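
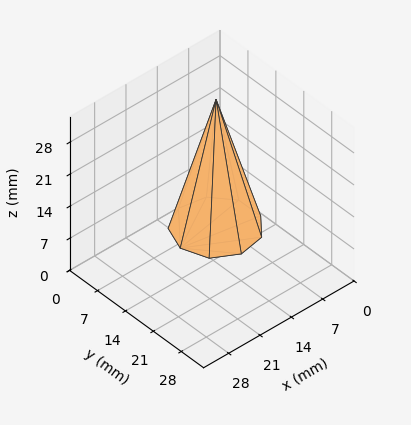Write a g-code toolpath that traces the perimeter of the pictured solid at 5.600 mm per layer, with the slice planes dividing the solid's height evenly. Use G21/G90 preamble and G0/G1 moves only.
Reading the render: the shape is a regular 9-sided pyramid, base circumscribed radius ≈ 8 mm, apex at z ≈ 28 mm (dimensions read to the nearest mm from the axis ticks). For the g-code, the solid's height is divided into equal slices at the stated Δz and each level perimeter traced with G1 moves after a G0 lift.

; perimeter-only toolpath
G21 ; units = mm
G90 ; absolute positioning
G28 ; home
; layer 1
G0 Z5.600
G0 X14.400 Y8.000
G1 X12.902 Y12.114
G1 X9.111 Y14.302
G1 X4.800 Y13.542
G1 X1.986 Y10.189
G1 X1.986 Y5.811
G1 X4.800 Y2.458
G1 X9.111 Y1.698
G1 X12.902 Y3.886
G1 X14.400 Y8.000
; layer 2
G0 Z11.200
G0 X12.800 Y8.000
G1 X11.677 Y11.085
G1 X8.833 Y12.727
G1 X5.600 Y12.157
G1 X3.489 Y9.642
G1 X3.489 Y6.358
G1 X5.600 Y3.843
G1 X8.833 Y3.273
G1 X11.677 Y4.915
G1 X12.800 Y8.000
; layer 3
G0 Z16.800
G0 X11.200 Y8.000
G1 X10.451 Y10.057
G1 X8.556 Y11.151
G1 X6.400 Y10.771
G1 X4.993 Y9.094
G1 X4.993 Y6.906
G1 X6.400 Y5.229
G1 X8.556 Y4.849
G1 X10.451 Y5.943
G1 X11.200 Y8.000
; layer 4
G0 Z22.400
G0 X9.600 Y8.000
G1 X9.226 Y9.028
G1 X8.278 Y9.576
G1 X7.200 Y9.386
G1 X6.496 Y8.547
G1 X6.496 Y7.453
G1 X7.200 Y6.614
G1 X8.278 Y6.424
G1 X9.226 Y6.972
G1 X9.600 Y8.000
M2 ; end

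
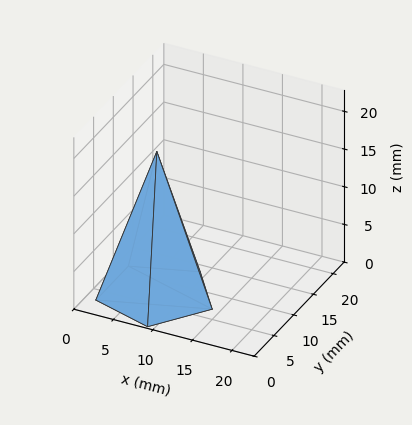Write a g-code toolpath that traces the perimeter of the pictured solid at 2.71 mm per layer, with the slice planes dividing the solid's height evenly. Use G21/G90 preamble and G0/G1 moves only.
Reading the render: the shape is a regular 5-sided pyramid, base circumscribed radius ≈ 7 mm, apex at z ≈ 19 mm (dimensions read to the nearest mm from the axis ticks). For the g-code, the solid's height is divided into equal slices at the stated Δz and each level perimeter traced with G1 moves after a G0 lift.

; perimeter-only toolpath
G21 ; units = mm
G90 ; absolute positioning
G28 ; home
; layer 1
G0 Z2.71
G0 X13.00 Y7.00
G1 X8.85 Y12.71
G1 X2.15 Y10.52
G1 X2.15 Y3.48
G1 X8.85 Y1.29
G1 X13.00 Y7.00
; layer 2
G0 Z5.43
G0 X12.00 Y7.00
G1 X8.54 Y11.76
G1 X2.96 Y9.94
G1 X2.96 Y4.06
G1 X8.54 Y2.24
G1 X12.00 Y7.00
; layer 3
G0 Z8.14
G0 X11.00 Y7.00
G1 X8.23 Y10.81
G1 X3.77 Y9.35
G1 X3.77 Y4.65
G1 X8.23 Y3.19
G1 X11.00 Y7.00
; layer 4
G0 Z10.86
G0 X10.00 Y7.00
G1 X7.93 Y9.85
G1 X4.57 Y8.76
G1 X4.57 Y5.24
G1 X7.93 Y4.15
G1 X10.00 Y7.00
; layer 5
G0 Z13.57
G0 X9.00 Y7.00
G1 X7.62 Y8.90
G1 X5.38 Y8.17
G1 X5.38 Y5.83
G1 X7.62 Y5.10
G1 X9.00 Y7.00
; layer 6
G0 Z16.29
G0 X8.00 Y7.00
G1 X7.31 Y7.95
G1 X6.19 Y7.59
G1 X6.19 Y6.41
G1 X7.31 Y6.05
G1 X8.00 Y7.00
M2 ; end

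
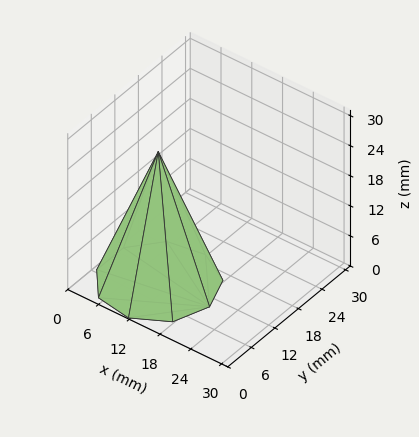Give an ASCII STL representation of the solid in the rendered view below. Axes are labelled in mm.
Reading the render: the shape is a regular 9-sided pyramid, base circumscribed radius ≈ 10 mm, apex at z ≈ 26 mm (dimensions read to the nearest mm from the axis ticks). For the STL, each face is triangulated and given an outward normal.

solid part
  facet normal 0.0000 0.0000 -1.0000
    outer loop
      vertex 11.7 19.8 0.0
      vertex 17.7 16.4 0.0
      vertex 20.0 10.0 0.0
    endloop
  endfacet
  facet normal 0.0000 0.0000 -1.0000
    outer loop
      vertex 5.0 18.7 0.0
      vertex 11.7 19.8 0.0
      vertex 20.0 10.0 0.0
    endloop
  endfacet
  facet normal 0.0000 0.0000 -1.0000
    outer loop
      vertex 0.6 13.4 0.0
      vertex 5.0 18.7 0.0
      vertex 20.0 10.0 0.0
    endloop
  endfacet
  facet normal 0.0000 0.0000 -1.0000
    outer loop
      vertex 0.6 6.6 0.0
      vertex 0.6 13.4 0.0
      vertex 20.0 10.0 0.0
    endloop
  endfacet
  facet normal 0.0000 0.0000 -1.0000
    outer loop
      vertex 5.0 1.3 0.0
      vertex 0.6 6.6 0.0
      vertex 20.0 10.0 0.0
    endloop
  endfacet
  facet normal 0.0000 0.0000 -1.0000
    outer loop
      vertex 11.7 0.2 0.0
      vertex 5.0 1.3 0.0
      vertex 20.0 10.0 0.0
    endloop
  endfacet
  facet normal 0.0000 0.0000 -1.0000
    outer loop
      vertex 17.7 3.6 0.0
      vertex 11.7 0.2 0.0
      vertex 20.0 10.0 0.0
    endloop
  endfacet
  facet normal 0.8849 0.3180 0.3403
    outer loop
      vertex 20.0 10.0 0.0
      vertex 17.7 16.4 0.0
      vertex 10.0 10.0 26.0
    endloop
  endfacet
  facet normal 0.4638 0.8185 0.3389
    outer loop
      vertex 17.7 16.4 0.0
      vertex 11.7 19.8 0.0
      vertex 10.0 10.0 26.0
    endloop
  endfacet
  facet normal -0.1524 0.9281 0.3398
    outer loop
      vertex 11.7 19.8 0.0
      vertex 5.0 18.7 0.0
      vertex 10.0 10.0 26.0
    endloop
  endfacet
  facet normal -0.7235 0.6007 0.3401
    outer loop
      vertex 5.0 18.7 0.0
      vertex 0.6 13.4 0.0
      vertex 10.0 10.0 26.0
    endloop
  endfacet
  facet normal -0.9404 0.0000 0.3400
    outer loop
      vertex 0.6 13.4 0.0
      vertex 0.6 6.6 0.0
      vertex 10.0 10.0 26.0
    endloop
  endfacet
  facet normal -0.7235 -0.6007 0.3401
    outer loop
      vertex 0.6 6.6 0.0
      vertex 5.0 1.3 0.0
      vertex 10.0 10.0 26.0
    endloop
  endfacet
  facet normal -0.1524 -0.9281 0.3398
    outer loop
      vertex 5.0 1.3 0.0
      vertex 11.7 0.2 0.0
      vertex 10.0 10.0 26.0
    endloop
  endfacet
  facet normal 0.4638 -0.8185 0.3389
    outer loop
      vertex 11.7 0.2 0.0
      vertex 17.7 3.6 0.0
      vertex 10.0 10.0 26.0
    endloop
  endfacet
  facet normal 0.8849 -0.3180 0.3403
    outer loop
      vertex 17.7 3.6 0.0
      vertex 20.0 10.0 0.0
      vertex 10.0 10.0 26.0
    endloop
  endfacet
endsolid part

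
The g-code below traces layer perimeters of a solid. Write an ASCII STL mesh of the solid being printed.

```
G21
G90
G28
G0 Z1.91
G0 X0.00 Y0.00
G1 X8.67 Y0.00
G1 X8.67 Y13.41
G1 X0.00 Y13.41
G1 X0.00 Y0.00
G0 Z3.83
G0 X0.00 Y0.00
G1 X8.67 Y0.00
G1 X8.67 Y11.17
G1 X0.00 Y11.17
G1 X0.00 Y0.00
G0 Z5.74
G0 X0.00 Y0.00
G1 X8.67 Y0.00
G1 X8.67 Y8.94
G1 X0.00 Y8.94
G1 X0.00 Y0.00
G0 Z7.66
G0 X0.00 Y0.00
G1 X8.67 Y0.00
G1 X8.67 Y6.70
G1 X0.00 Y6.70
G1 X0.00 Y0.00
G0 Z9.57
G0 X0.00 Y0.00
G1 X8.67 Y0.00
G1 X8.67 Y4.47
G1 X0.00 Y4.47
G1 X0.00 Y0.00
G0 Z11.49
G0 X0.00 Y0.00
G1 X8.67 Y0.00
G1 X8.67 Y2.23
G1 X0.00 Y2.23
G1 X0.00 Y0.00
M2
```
solid part
  facet normal 0.0000 0.0000 -1.0000
    outer loop
      vertex 8.67 15.64 0.00
      vertex 8.67 0.00 0.00
      vertex 0.00 0.00 0.00
    endloop
  endfacet
  facet normal 0.0000 0.0000 -1.0000
    outer loop
      vertex 0.00 15.64 0.00
      vertex 8.67 15.64 0.00
      vertex 0.00 0.00 0.00
    endloop
  endfacet
  facet normal 0.0000 -1.0000 0.0000
    outer loop
      vertex 0.00 0.00 0.00
      vertex 8.67 0.00 0.00
      vertex 8.67 0.00 13.40
    endloop
  endfacet
  facet normal 0.0000 -1.0000 0.0000
    outer loop
      vertex 0.00 0.00 0.00
      vertex 8.67 0.00 13.40
      vertex 0.00 0.00 13.40
    endloop
  endfacet
  facet normal 0.0000 0.6506 0.7594
    outer loop
      vertex 0.00 0.00 13.40
      vertex 8.67 0.00 13.40
      vertex 8.67 15.64 0.00
    endloop
  endfacet
  facet normal 0.0000 0.6506 0.7594
    outer loop
      vertex 0.00 0.00 13.40
      vertex 8.67 15.64 0.00
      vertex 0.00 15.64 0.00
    endloop
  endfacet
  facet normal -1.0000 0.0000 0.0000
    outer loop
      vertex 0.00 0.00 13.40
      vertex 0.00 15.64 0.00
      vertex 0.00 0.00 0.00
    endloop
  endfacet
  facet normal 1.0000 0.0000 0.0000
    outer loop
      vertex 8.67 0.00 0.00
      vertex 8.67 15.64 0.00
      vertex 8.67 0.00 13.40
    endloop
  endfacet
endsolid part

The G0 Z moves step by Δz≈1.91 mm. The G1 loops shrink linearly with z, so the solid tapers from its base footprint up to z≈13.4. Closing with a flat bottom cap and the tapered top and triangulating gives 8 facets — a wedge (ramp): 8.67 × 15.6 mm base, rising to 13.4 mm along the y=0 edge and sloping linearly to z=0 at y=15.6.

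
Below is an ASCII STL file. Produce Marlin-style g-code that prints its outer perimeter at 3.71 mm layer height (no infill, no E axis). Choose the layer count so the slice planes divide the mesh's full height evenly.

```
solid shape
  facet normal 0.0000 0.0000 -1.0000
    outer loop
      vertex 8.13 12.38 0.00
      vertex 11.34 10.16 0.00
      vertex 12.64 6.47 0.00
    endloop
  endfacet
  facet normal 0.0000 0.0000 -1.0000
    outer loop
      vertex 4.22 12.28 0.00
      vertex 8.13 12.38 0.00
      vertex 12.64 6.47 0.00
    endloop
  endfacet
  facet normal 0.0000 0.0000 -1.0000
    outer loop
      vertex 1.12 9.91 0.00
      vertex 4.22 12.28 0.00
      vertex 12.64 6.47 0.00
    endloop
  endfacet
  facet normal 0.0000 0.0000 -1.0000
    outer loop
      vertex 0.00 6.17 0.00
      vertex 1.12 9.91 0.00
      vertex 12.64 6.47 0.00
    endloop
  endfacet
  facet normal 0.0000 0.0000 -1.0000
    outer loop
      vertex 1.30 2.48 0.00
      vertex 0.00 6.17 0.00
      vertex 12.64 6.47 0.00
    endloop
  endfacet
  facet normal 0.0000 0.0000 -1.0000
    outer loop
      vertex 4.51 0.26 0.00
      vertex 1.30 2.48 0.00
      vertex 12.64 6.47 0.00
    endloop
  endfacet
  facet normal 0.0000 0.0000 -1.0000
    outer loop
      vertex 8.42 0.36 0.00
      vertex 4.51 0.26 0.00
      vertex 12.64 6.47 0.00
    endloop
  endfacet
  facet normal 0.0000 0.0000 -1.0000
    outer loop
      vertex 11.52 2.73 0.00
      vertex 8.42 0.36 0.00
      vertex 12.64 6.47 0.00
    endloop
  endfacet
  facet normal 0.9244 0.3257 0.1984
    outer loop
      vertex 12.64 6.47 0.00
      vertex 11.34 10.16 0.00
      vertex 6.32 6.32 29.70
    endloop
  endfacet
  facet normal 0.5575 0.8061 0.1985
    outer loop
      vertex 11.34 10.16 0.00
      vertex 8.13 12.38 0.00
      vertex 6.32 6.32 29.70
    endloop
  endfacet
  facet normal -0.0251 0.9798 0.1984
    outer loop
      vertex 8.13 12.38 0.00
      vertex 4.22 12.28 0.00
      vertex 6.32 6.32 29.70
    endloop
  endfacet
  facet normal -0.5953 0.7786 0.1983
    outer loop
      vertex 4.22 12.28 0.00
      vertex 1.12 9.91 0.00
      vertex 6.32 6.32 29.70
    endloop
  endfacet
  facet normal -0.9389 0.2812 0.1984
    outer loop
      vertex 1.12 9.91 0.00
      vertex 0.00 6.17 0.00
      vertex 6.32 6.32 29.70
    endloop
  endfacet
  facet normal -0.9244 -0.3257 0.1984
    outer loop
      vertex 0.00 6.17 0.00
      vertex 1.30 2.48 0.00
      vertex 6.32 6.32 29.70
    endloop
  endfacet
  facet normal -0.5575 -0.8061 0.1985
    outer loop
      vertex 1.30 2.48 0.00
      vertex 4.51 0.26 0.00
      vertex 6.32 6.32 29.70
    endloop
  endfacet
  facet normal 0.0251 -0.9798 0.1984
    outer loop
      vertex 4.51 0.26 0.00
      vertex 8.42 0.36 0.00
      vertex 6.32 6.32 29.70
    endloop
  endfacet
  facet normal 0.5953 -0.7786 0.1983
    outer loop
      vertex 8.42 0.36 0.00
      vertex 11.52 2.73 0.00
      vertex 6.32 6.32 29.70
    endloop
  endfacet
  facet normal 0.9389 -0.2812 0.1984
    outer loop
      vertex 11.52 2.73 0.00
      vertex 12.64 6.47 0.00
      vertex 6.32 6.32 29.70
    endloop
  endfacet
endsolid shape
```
; perimeter-only toolpath
G21 ; units = mm
G90 ; absolute positioning
G28 ; home
; layer 1
G0 Z3.71
G0 X11.85 Y6.45
G1 X10.71 Y9.68
G1 X7.90 Y11.62
G1 X4.48 Y11.54
G1 X1.77 Y9.46
G1 X0.79 Y6.19
G1 X1.93 Y2.96
G1 X4.74 Y1.02
G1 X8.16 Y1.10
G1 X10.87 Y3.18
G1 X11.85 Y6.45
; layer 2
G0 Z7.42
G0 X11.06 Y6.43
G1 X10.08 Y9.20
G1 X7.68 Y10.87
G1 X4.75 Y10.79
G1 X2.42 Y9.01
G1 X1.58 Y6.21
G1 X2.56 Y3.44
G1 X4.96 Y1.78
G1 X7.89 Y1.85
G1 X10.22 Y3.63
G1 X11.06 Y6.43
; layer 3
G0 Z11.14
G0 X10.27 Y6.41
G1 X9.46 Y8.72
G1 X7.45 Y10.11
G1 X5.01 Y10.04
G1 X3.07 Y8.56
G1 X2.37 Y6.23
G1 X3.18 Y3.92
G1 X5.19 Y2.53
G1 X7.63 Y2.60
G1 X9.57 Y4.08
G1 X10.27 Y6.41
; layer 4
G0 Z14.85
G0 X9.48 Y6.39
G1 X8.83 Y8.24
G1 X7.23 Y9.35
G1 X5.27 Y9.30
G1 X3.72 Y8.12
G1 X3.16 Y6.25
G1 X3.81 Y4.40
G1 X5.42 Y3.29
G1 X7.37 Y3.34
G1 X8.92 Y4.53
G1 X9.48 Y6.39
; layer 5
G0 Z18.56
G0 X8.69 Y6.38
G1 X8.20 Y7.76
G1 X7.00 Y8.59
G1 X5.53 Y8.55
G1 X4.37 Y7.67
G1 X3.95 Y6.26
G1 X4.44 Y4.88
G1 X5.64 Y4.05
G1 X7.11 Y4.08
G1 X8.27 Y4.97
G1 X8.69 Y6.38
; layer 6
G0 Z22.27
G0 X7.90 Y6.36
G1 X7.58 Y7.28
G1 X6.77 Y7.84
G1 X5.79 Y7.81
G1 X5.02 Y7.22
G1 X4.74 Y6.28
G1 X5.07 Y5.36
G1 X5.87 Y4.81
G1 X6.85 Y4.83
G1 X7.62 Y5.42
G1 X7.90 Y6.36
; layer 7
G0 Z25.99
G0 X7.11 Y6.34
G1 X6.95 Y6.80
G1 X6.55 Y7.08
G1 X6.06 Y7.07
G1 X5.67 Y6.77
G1 X5.53 Y6.30
G1 X5.69 Y5.84
G1 X6.09 Y5.56
G1 X6.58 Y5.58
G1 X6.97 Y5.87
G1 X7.11 Y6.34
M2 ; end

The solid is a regular 10-sided pyramid, base circumscribed radius ≈ 6.32 mm, apex at z ≈ 29.7 mm. Slicing at Δz = 3.71 mm — 8 equal slices spanning the solid's height, so layer i sits at z = i·h/8 — gives 7 non-empty perimeters. Each is a 10-segment closed polygon; G0 lifts to the layer z and rapids to the start vertex, then G1 traces the edges. The cross-section shrinks linearly with z (the slice at the apex is degenerate and omitted).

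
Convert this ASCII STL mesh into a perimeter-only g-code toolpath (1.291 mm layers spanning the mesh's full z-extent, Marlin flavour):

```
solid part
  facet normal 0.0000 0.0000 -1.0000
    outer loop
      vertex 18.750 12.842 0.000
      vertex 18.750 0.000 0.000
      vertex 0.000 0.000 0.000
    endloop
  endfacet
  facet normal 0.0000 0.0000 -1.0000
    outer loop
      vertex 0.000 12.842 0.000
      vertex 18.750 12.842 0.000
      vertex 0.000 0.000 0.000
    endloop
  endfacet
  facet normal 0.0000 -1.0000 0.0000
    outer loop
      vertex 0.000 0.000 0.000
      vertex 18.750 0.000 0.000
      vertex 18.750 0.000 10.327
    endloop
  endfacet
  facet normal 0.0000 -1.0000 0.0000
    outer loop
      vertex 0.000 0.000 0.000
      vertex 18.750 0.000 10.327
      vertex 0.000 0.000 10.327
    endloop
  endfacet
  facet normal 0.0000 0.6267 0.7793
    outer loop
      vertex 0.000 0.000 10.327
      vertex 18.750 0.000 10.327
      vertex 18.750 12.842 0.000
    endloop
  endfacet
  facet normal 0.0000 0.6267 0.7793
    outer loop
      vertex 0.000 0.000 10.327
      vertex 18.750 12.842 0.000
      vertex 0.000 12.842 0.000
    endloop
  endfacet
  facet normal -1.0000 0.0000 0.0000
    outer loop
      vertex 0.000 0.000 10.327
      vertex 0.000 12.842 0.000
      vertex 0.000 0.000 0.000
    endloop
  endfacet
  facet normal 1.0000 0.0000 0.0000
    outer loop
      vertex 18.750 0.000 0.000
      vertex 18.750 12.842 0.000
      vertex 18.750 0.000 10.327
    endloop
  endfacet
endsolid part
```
; perimeter-only toolpath
G21 ; units = mm
G90 ; absolute positioning
G28 ; home
; layer 1
G0 Z1.291
G0 X0.000 Y0.000
G1 X18.750 Y0.000
G1 X18.750 Y11.237
G1 X0.000 Y11.237
G1 X0.000 Y0.000
; layer 2
G0 Z2.582
G0 X0.000 Y0.000
G1 X18.750 Y0.000
G1 X18.750 Y9.632
G1 X0.000 Y9.632
G1 X0.000 Y0.000
; layer 3
G0 Z3.873
G0 X0.000 Y0.000
G1 X18.750 Y0.000
G1 X18.750 Y8.026
G1 X0.000 Y8.026
G1 X0.000 Y0.000
; layer 4
G0 Z5.163
G0 X0.000 Y0.000
G1 X18.750 Y0.000
G1 X18.750 Y6.421
G1 X0.000 Y6.421
G1 X0.000 Y0.000
; layer 5
G0 Z6.454
G0 X0.000 Y0.000
G1 X18.750 Y0.000
G1 X18.750 Y4.816
G1 X0.000 Y4.816
G1 X0.000 Y0.000
; layer 6
G0 Z7.745
G0 X0.000 Y0.000
G1 X18.750 Y0.000
G1 X18.750 Y3.211
G1 X0.000 Y3.211
G1 X0.000 Y0.000
; layer 7
G0 Z9.036
G0 X0.000 Y0.000
G1 X18.750 Y0.000
G1 X18.750 Y1.605
G1 X0.000 Y1.605
G1 X0.000 Y0.000
M2 ; end

The solid is a wedge (ramp): 18.8 × 12.8 mm base, rising to 10.3 mm along the y=0 edge and sloping linearly to z=0 at y=12.8. Slicing at Δz = 1.291 mm — 8 equal slices spanning the solid's height, so layer i sits at z = i·h/8 — gives 7 non-empty perimeters. Each is a 4-segment closed polygon; G0 lifts to the layer z and rapids to the start vertex, then G1 traces the edges. The cross-section shrinks linearly with z (the slice at the apex is degenerate and omitted).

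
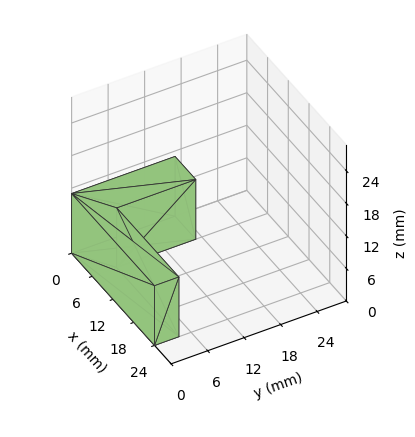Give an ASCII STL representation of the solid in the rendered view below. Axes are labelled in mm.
Reading the render: the shape is an L-shaped prism: outer 24 × 17 mm, arm thicknesses ≈ 4 mm (horizontal) and 6 mm (vertical), extruded 11 mm in z (dimensions read to the nearest mm from the axis ticks). For the STL, each face is triangulated and given an outward normal.

solid part
  facet normal 0.0000 0.0000 -1.0000
    outer loop
      vertex 24.0 4.0 0.0
      vertex 24.0 0.0 0.0
      vertex 0.0 0.0 0.0
    endloop
  endfacet
  facet normal 0.0000 0.0000 -1.0000
    outer loop
      vertex 6.0 4.0 0.0
      vertex 24.0 4.0 0.0
      vertex 0.0 0.0 0.0
    endloop
  endfacet
  facet normal 0.0000 0.0000 -1.0000
    outer loop
      vertex 6.0 17.0 0.0
      vertex 6.0 4.0 0.0
      vertex 0.0 0.0 0.0
    endloop
  endfacet
  facet normal 0.0000 0.0000 -1.0000
    outer loop
      vertex 0.0 17.0 0.0
      vertex 6.0 17.0 0.0
      vertex 0.0 0.0 0.0
    endloop
  endfacet
  facet normal 0.0000 0.0000 1.0000
    outer loop
      vertex 0.0 0.0 11.0
      vertex 24.0 0.0 11.0
      vertex 24.0 4.0 11.0
    endloop
  endfacet
  facet normal 0.0000 0.0000 1.0000
    outer loop
      vertex 0.0 0.0 11.0
      vertex 24.0 4.0 11.0
      vertex 6.0 4.0 11.0
    endloop
  endfacet
  facet normal 0.0000 0.0000 1.0000
    outer loop
      vertex 0.0 0.0 11.0
      vertex 6.0 4.0 11.0
      vertex 6.0 17.0 11.0
    endloop
  endfacet
  facet normal 0.0000 0.0000 1.0000
    outer loop
      vertex 0.0 0.0 11.0
      vertex 6.0 17.0 11.0
      vertex 0.0 17.0 11.0
    endloop
  endfacet
  facet normal 0.0000 -1.0000 0.0000
    outer loop
      vertex 0.0 0.0 0.0
      vertex 24.0 0.0 0.0
      vertex 24.0 0.0 11.0
    endloop
  endfacet
  facet normal 0.0000 -1.0000 0.0000
    outer loop
      vertex 0.0 0.0 0.0
      vertex 24.0 0.0 11.0
      vertex 0.0 0.0 11.0
    endloop
  endfacet
  facet normal 1.0000 0.0000 0.0000
    outer loop
      vertex 24.0 0.0 0.0
      vertex 24.0 4.0 0.0
      vertex 24.0 4.0 11.0
    endloop
  endfacet
  facet normal 1.0000 0.0000 0.0000
    outer loop
      vertex 24.0 0.0 0.0
      vertex 24.0 4.0 11.0
      vertex 24.0 0.0 11.0
    endloop
  endfacet
  facet normal 0.0000 1.0000 0.0000
    outer loop
      vertex 24.0 4.0 0.0
      vertex 6.0 4.0 0.0
      vertex 6.0 4.0 11.0
    endloop
  endfacet
  facet normal 0.0000 1.0000 0.0000
    outer loop
      vertex 24.0 4.0 0.0
      vertex 6.0 4.0 11.0
      vertex 24.0 4.0 11.0
    endloop
  endfacet
  facet normal 1.0000 0.0000 0.0000
    outer loop
      vertex 6.0 4.0 0.0
      vertex 6.0 17.0 0.0
      vertex 6.0 17.0 11.0
    endloop
  endfacet
  facet normal 1.0000 0.0000 0.0000
    outer loop
      vertex 6.0 4.0 0.0
      vertex 6.0 17.0 11.0
      vertex 6.0 4.0 11.0
    endloop
  endfacet
  facet normal 0.0000 1.0000 0.0000
    outer loop
      vertex 6.0 17.0 0.0
      vertex 0.0 17.0 0.0
      vertex 0.0 17.0 11.0
    endloop
  endfacet
  facet normal 0.0000 1.0000 0.0000
    outer loop
      vertex 6.0 17.0 0.0
      vertex 0.0 17.0 11.0
      vertex 6.0 17.0 11.0
    endloop
  endfacet
  facet normal -1.0000 0.0000 0.0000
    outer loop
      vertex 0.0 17.0 0.0
      vertex 0.0 0.0 0.0
      vertex 0.0 0.0 11.0
    endloop
  endfacet
  facet normal -1.0000 0.0000 0.0000
    outer loop
      vertex 0.0 17.0 0.0
      vertex 0.0 0.0 11.0
      vertex 0.0 17.0 11.0
    endloop
  endfacet
endsolid part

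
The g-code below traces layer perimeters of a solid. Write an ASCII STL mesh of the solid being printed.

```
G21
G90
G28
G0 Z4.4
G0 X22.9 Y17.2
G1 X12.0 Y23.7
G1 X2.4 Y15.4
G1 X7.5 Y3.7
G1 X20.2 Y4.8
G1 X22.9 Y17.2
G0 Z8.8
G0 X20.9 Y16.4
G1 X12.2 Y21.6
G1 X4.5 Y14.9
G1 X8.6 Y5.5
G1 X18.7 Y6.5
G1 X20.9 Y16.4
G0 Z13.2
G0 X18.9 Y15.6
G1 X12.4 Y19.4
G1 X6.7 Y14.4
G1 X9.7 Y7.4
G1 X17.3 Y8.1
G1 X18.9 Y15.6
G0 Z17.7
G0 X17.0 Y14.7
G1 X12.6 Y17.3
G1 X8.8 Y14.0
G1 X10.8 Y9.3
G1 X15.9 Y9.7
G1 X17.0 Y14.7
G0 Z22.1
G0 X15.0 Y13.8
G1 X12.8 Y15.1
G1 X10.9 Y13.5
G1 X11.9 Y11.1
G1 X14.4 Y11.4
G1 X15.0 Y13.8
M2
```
solid part
  facet normal 0.0000 0.0000 -1.0000
    outer loop
      vertex 0.3 15.9 0.0
      vertex 11.8 25.9 0.0
      vertex 24.9 18.1 0.0
    endloop
  endfacet
  facet normal 0.0000 0.0000 -1.0000
    outer loop
      vertex 6.4 1.8 0.0
      vertex 0.3 15.9 0.0
      vertex 24.9 18.1 0.0
    endloop
  endfacet
  facet normal 0.0000 0.0000 -1.0000
    outer loop
      vertex 21.6 3.2 0.0
      vertex 6.4 1.8 0.0
      vertex 24.9 18.1 0.0
    endloop
  endfacet
  facet normal 0.4758 0.7991 0.3675
    outer loop
      vertex 24.9 18.1 0.0
      vertex 11.8 25.9 0.0
      vertex 13.0 13.0 26.5
    endloop
  endfacet
  facet normal -0.6099 0.7013 0.3690
    outer loop
      vertex 11.8 25.9 0.0
      vertex 0.3 15.9 0.0
      vertex 13.0 13.0 26.5
    endloop
  endfacet
  facet normal -0.8532 -0.3691 0.3685
    outer loop
      vertex 0.3 15.9 0.0
      vertex 6.4 1.8 0.0
      vertex 13.0 13.0 26.5
    endloop
  endfacet
  facet normal 0.0852 -0.9252 0.3698
    outer loop
      vertex 6.4 1.8 0.0
      vertex 21.6 3.2 0.0
      vertex 13.0 13.0 26.5
    endloop
  endfacet
  facet normal 0.9075 -0.2010 0.3688
    outer loop
      vertex 21.6 3.2 0.0
      vertex 24.9 18.1 0.0
      vertex 13.0 13.0 26.5
    endloop
  endfacet
endsolid part

The G0 Z moves step by Δz≈4.4 mm. The G1 loops shrink linearly with z, so the solid tapers from its base footprint up to z≈26.5. Closing with a flat bottom cap and the tapered top and triangulating gives 8 facets — a regular 5-sided pyramid, base circumscribed radius ≈ 13 mm, apex at z ≈ 26.5 mm.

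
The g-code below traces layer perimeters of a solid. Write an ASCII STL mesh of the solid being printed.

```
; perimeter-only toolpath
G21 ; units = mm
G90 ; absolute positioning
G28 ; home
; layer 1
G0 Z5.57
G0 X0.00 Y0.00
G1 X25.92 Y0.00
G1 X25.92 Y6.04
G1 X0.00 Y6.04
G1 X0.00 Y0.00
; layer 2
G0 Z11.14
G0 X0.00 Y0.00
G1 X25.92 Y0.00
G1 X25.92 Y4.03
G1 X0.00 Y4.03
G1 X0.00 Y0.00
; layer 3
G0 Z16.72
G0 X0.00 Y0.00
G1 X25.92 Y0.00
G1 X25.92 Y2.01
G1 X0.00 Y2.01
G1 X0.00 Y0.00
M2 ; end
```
solid part
  facet normal 0.0000 0.0000 -1.0000
    outer loop
      vertex 25.92 8.05 0.00
      vertex 25.92 0.00 0.00
      vertex 0.00 0.00 0.00
    endloop
  endfacet
  facet normal 0.0000 0.0000 -1.0000
    outer loop
      vertex 0.00 8.05 0.00
      vertex 25.92 8.05 0.00
      vertex 0.00 0.00 0.00
    endloop
  endfacet
  facet normal 0.0000 -1.0000 0.0000
    outer loop
      vertex 0.00 0.00 0.00
      vertex 25.92 0.00 0.00
      vertex 25.92 0.00 22.29
    endloop
  endfacet
  facet normal 0.0000 -1.0000 0.0000
    outer loop
      vertex 0.00 0.00 0.00
      vertex 25.92 0.00 22.29
      vertex 0.00 0.00 22.29
    endloop
  endfacet
  facet normal 0.0000 0.9405 0.3397
    outer loop
      vertex 0.00 0.00 22.29
      vertex 25.92 0.00 22.29
      vertex 25.92 8.05 0.00
    endloop
  endfacet
  facet normal 0.0000 0.9405 0.3397
    outer loop
      vertex 0.00 0.00 22.29
      vertex 25.92 8.05 0.00
      vertex 0.00 8.05 0.00
    endloop
  endfacet
  facet normal -1.0000 0.0000 0.0000
    outer loop
      vertex 0.00 0.00 22.29
      vertex 0.00 8.05 0.00
      vertex 0.00 0.00 0.00
    endloop
  endfacet
  facet normal 1.0000 0.0000 0.0000
    outer loop
      vertex 25.92 0.00 0.00
      vertex 25.92 8.05 0.00
      vertex 25.92 0.00 22.29
    endloop
  endfacet
endsolid part

The G0 Z moves step by Δz≈5.57 mm. The G1 loops shrink linearly with z, so the solid tapers from its base footprint up to z≈22.3. Closing with a flat bottom cap and the tapered top and triangulating gives 8 facets — a wedge (ramp): 25.9 × 8.05 mm base, rising to 22.3 mm along the y=0 edge and sloping linearly to z=0 at y=8.05.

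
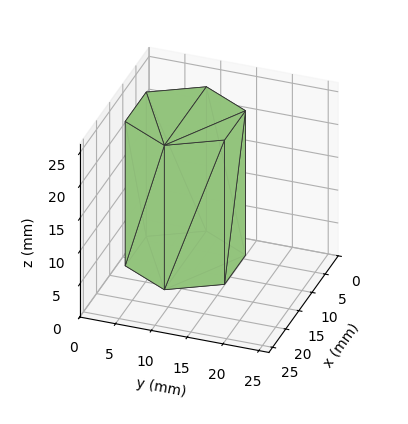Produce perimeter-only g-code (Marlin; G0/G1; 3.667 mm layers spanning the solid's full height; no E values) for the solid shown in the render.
Reading the render: the shape is a regular 6-sided prism (a cylinder approximated with 6 flat sides), circumscribed radius ≈ 8 mm, height ≈ 22 mm (dimensions read to the nearest mm from the axis ticks). For the g-code, the solid's height is divided into equal slices at the stated Δz and each level perimeter traced with G1 moves after a G0 lift.

; perimeter-only toolpath
G21 ; units = mm
G90 ; absolute positioning
G28 ; home
; layer 1
G0 Z3.667
G0 X16.000 Y8.000
G1 X12.000 Y14.928
G1 X4.000 Y14.928
G1 X0.000 Y8.000
G1 X4.000 Y1.072
G1 X12.000 Y1.072
G1 X16.000 Y8.000
; layer 2
G0 Z7.333
G0 X16.000 Y8.000
G1 X12.000 Y14.928
G1 X4.000 Y14.928
G1 X0.000 Y8.000
G1 X4.000 Y1.072
G1 X12.000 Y1.072
G1 X16.000 Y8.000
; layer 3
G0 Z11.000
G0 X16.000 Y8.000
G1 X12.000 Y14.928
G1 X4.000 Y14.928
G1 X0.000 Y8.000
G1 X4.000 Y1.072
G1 X12.000 Y1.072
G1 X16.000 Y8.000
; layer 4
G0 Z14.667
G0 X16.000 Y8.000
G1 X12.000 Y14.928
G1 X4.000 Y14.928
G1 X0.000 Y8.000
G1 X4.000 Y1.072
G1 X12.000 Y1.072
G1 X16.000 Y8.000
; layer 5
G0 Z18.333
G0 X16.000 Y8.000
G1 X12.000 Y14.928
G1 X4.000 Y14.928
G1 X0.000 Y8.000
G1 X4.000 Y1.072
G1 X12.000 Y1.072
G1 X16.000 Y8.000
; layer 6
G0 Z22.000
G0 X16.000 Y8.000
G1 X12.000 Y14.928
G1 X4.000 Y14.928
G1 X0.000 Y8.000
G1 X4.000 Y1.072
G1 X12.000 Y1.072
G1 X16.000 Y8.000
M2 ; end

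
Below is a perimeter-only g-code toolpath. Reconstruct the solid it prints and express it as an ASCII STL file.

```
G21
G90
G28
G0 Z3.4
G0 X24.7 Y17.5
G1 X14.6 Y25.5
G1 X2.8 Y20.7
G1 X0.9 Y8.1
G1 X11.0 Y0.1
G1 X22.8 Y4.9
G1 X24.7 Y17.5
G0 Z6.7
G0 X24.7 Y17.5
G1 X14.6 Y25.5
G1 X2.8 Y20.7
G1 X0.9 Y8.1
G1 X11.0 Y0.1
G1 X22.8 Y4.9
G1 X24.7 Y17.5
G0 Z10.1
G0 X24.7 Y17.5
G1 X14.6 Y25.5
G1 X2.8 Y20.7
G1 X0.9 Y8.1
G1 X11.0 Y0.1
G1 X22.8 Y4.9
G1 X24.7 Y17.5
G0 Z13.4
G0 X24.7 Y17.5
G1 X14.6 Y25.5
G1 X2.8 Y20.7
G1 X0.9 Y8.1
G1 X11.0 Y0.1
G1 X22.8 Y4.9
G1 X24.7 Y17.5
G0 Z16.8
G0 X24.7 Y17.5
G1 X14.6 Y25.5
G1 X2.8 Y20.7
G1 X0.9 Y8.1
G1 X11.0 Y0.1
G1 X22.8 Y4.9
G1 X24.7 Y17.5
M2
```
solid part
  facet normal 0.0000 0.0000 -1.0000
    outer loop
      vertex 2.8 20.7 0.0
      vertex 14.6 25.5 0.0
      vertex 24.7 17.5 0.0
    endloop
  endfacet
  facet normal 0.0000 0.0000 -1.0000
    outer loop
      vertex 0.9 8.1 0.0
      vertex 2.8 20.7 0.0
      vertex 24.7 17.5 0.0
    endloop
  endfacet
  facet normal 0.0000 0.0000 -1.0000
    outer loop
      vertex 11.0 0.1 0.0
      vertex 0.9 8.1 0.0
      vertex 24.7 17.5 0.0
    endloop
  endfacet
  facet normal 0.0000 0.0000 -1.0000
    outer loop
      vertex 22.8 4.9 0.0
      vertex 11.0 0.1 0.0
      vertex 24.7 17.5 0.0
    endloop
  endfacet
  facet normal 0.0000 0.0000 1.0000
    outer loop
      vertex 24.7 17.5 16.8
      vertex 14.6 25.5 16.8
      vertex 2.8 20.7 16.8
    endloop
  endfacet
  facet normal 0.0000 0.0000 1.0000
    outer loop
      vertex 24.7 17.5 16.8
      vertex 2.8 20.7 16.8
      vertex 0.9 8.1 16.8
    endloop
  endfacet
  facet normal 0.0000 0.0000 1.0000
    outer loop
      vertex 24.7 17.5 16.8
      vertex 0.9 8.1 16.8
      vertex 11.0 0.1 16.8
    endloop
  endfacet
  facet normal 0.0000 0.0000 1.0000
    outer loop
      vertex 24.7 17.5 16.8
      vertex 11.0 0.1 16.8
      vertex 22.8 4.9 16.8
    endloop
  endfacet
  facet normal 0.6209 0.7839 0.0000
    outer loop
      vertex 24.7 17.5 0.0
      vertex 14.6 25.5 0.0
      vertex 14.6 25.5 16.8
    endloop
  endfacet
  facet normal 0.6209 0.7839 0.0000
    outer loop
      vertex 24.7 17.5 0.0
      vertex 14.6 25.5 16.8
      vertex 24.7 17.5 16.8
    endloop
  endfacet
  facet normal -0.3768 0.9263 0.0000
    outer loop
      vertex 14.6 25.5 0.0
      vertex 2.8 20.7 0.0
      vertex 2.8 20.7 16.8
    endloop
  endfacet
  facet normal -0.3768 0.9263 0.0000
    outer loop
      vertex 14.6 25.5 0.0
      vertex 2.8 20.7 16.8
      vertex 14.6 25.5 16.8
    endloop
  endfacet
  facet normal -0.9888 0.1491 0.0000
    outer loop
      vertex 2.8 20.7 0.0
      vertex 0.9 8.1 0.0
      vertex 0.9 8.1 16.8
    endloop
  endfacet
  facet normal -0.9888 0.1491 0.0000
    outer loop
      vertex 2.8 20.7 0.0
      vertex 0.9 8.1 16.8
      vertex 2.8 20.7 16.8
    endloop
  endfacet
  facet normal -0.6209 -0.7839 0.0000
    outer loop
      vertex 0.9 8.1 0.0
      vertex 11.0 0.1 0.0
      vertex 11.0 0.1 16.8
    endloop
  endfacet
  facet normal -0.6209 -0.7839 0.0000
    outer loop
      vertex 0.9 8.1 0.0
      vertex 11.0 0.1 16.8
      vertex 0.9 8.1 16.8
    endloop
  endfacet
  facet normal 0.3768 -0.9263 0.0000
    outer loop
      vertex 11.0 0.1 0.0
      vertex 22.8 4.9 0.0
      vertex 22.8 4.9 16.8
    endloop
  endfacet
  facet normal 0.3768 -0.9263 0.0000
    outer loop
      vertex 11.0 0.1 0.0
      vertex 22.8 4.9 16.8
      vertex 11.0 0.1 16.8
    endloop
  endfacet
  facet normal 0.9888 -0.1491 0.0000
    outer loop
      vertex 22.8 4.9 0.0
      vertex 24.7 17.5 0.0
      vertex 24.7 17.5 16.8
    endloop
  endfacet
  facet normal 0.9888 -0.1491 0.0000
    outer loop
      vertex 22.8 4.9 0.0
      vertex 24.7 17.5 16.8
      vertex 22.8 4.9 16.8
    endloop
  endfacet
endsolid part

The G0 Z moves step by Δz≈3.4 mm. Every layer's G1 loop is the same polygon, so the solid is a straight extrusion of it from z=0 to z≈16.8. Closing with flat bottom and top caps and triangulating gives 20 facets — a regular 6-sided prism (a cylinder approximated with 6 flat sides), circumscribed radius ≈ 12.8 mm, height ≈ 16.8 mm.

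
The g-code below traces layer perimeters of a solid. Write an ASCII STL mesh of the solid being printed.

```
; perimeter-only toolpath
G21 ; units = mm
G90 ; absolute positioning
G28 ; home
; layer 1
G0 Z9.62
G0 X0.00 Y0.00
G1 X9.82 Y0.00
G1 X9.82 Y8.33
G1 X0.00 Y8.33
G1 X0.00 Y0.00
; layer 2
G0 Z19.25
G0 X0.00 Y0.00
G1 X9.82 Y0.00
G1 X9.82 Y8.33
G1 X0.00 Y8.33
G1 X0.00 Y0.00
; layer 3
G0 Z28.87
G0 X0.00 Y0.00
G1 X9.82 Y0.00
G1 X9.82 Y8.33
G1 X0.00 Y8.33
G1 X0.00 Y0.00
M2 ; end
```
solid part
  facet normal 0.0000 0.0000 -1.0000
    outer loop
      vertex 9.82 8.33 0.00
      vertex 9.82 0.00 0.00
      vertex 0.00 0.00 0.00
    endloop
  endfacet
  facet normal 0.0000 0.0000 -1.0000
    outer loop
      vertex 0.00 8.33 0.00
      vertex 9.82 8.33 0.00
      vertex 0.00 0.00 0.00
    endloop
  endfacet
  facet normal 0.0000 0.0000 1.0000
    outer loop
      vertex 0.00 0.00 28.87
      vertex 9.82 0.00 28.87
      vertex 9.82 8.33 28.87
    endloop
  endfacet
  facet normal 0.0000 0.0000 1.0000
    outer loop
      vertex 0.00 0.00 28.87
      vertex 9.82 8.33 28.87
      vertex 0.00 8.33 28.87
    endloop
  endfacet
  facet normal 0.0000 -1.0000 0.0000
    outer loop
      vertex 0.00 0.00 0.00
      vertex 9.82 0.00 0.00
      vertex 9.82 0.00 28.87
    endloop
  endfacet
  facet normal 0.0000 -1.0000 0.0000
    outer loop
      vertex 0.00 0.00 0.00
      vertex 9.82 0.00 28.87
      vertex 0.00 0.00 28.87
    endloop
  endfacet
  facet normal 0.0000 1.0000 0.0000
    outer loop
      vertex 9.82 8.33 28.87
      vertex 9.82 8.33 0.00
      vertex 0.00 8.33 0.00
    endloop
  endfacet
  facet normal 0.0000 1.0000 0.0000
    outer loop
      vertex 0.00 8.33 28.87
      vertex 9.82 8.33 28.87
      vertex 0.00 8.33 0.00
    endloop
  endfacet
  facet normal -1.0000 0.0000 0.0000
    outer loop
      vertex 0.00 8.33 28.87
      vertex 0.00 8.33 0.00
      vertex 0.00 0.00 0.00
    endloop
  endfacet
  facet normal -1.0000 0.0000 0.0000
    outer loop
      vertex 0.00 0.00 28.87
      vertex 0.00 8.33 28.87
      vertex 0.00 0.00 0.00
    endloop
  endfacet
  facet normal 1.0000 0.0000 0.0000
    outer loop
      vertex 9.82 0.00 0.00
      vertex 9.82 8.33 0.00
      vertex 9.82 8.33 28.87
    endloop
  endfacet
  facet normal 1.0000 0.0000 0.0000
    outer loop
      vertex 9.82 0.00 0.00
      vertex 9.82 8.33 28.87
      vertex 9.82 0.00 28.87
    endloop
  endfacet
endsolid part

The G0 Z moves step by Δz≈9.62 mm. Every layer's G1 loop is the same polygon, so the solid is a straight extrusion of it from z=0 to z≈28.9. Closing with flat bottom and top caps and triangulating gives 12 facets — a rectangular box, roughly 9.82 × 8.33 mm footprint and 28.9 mm tall.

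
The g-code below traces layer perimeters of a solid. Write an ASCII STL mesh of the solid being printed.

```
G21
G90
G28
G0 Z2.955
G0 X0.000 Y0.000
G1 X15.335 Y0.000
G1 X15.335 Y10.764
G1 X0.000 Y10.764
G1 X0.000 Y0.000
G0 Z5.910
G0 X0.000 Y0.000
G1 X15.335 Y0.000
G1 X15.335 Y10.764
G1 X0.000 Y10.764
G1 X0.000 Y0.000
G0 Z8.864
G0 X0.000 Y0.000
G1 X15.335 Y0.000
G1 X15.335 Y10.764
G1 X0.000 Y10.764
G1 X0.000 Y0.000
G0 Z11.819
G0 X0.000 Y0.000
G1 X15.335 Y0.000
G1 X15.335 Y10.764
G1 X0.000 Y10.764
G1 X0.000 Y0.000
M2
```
solid part
  facet normal 0.0000 0.0000 -1.0000
    outer loop
      vertex 15.335 10.764 0.000
      vertex 15.335 0.000 0.000
      vertex 0.000 0.000 0.000
    endloop
  endfacet
  facet normal 0.0000 0.0000 -1.0000
    outer loop
      vertex 0.000 10.764 0.000
      vertex 15.335 10.764 0.000
      vertex 0.000 0.000 0.000
    endloop
  endfacet
  facet normal 0.0000 0.0000 1.0000
    outer loop
      vertex 0.000 0.000 11.819
      vertex 15.335 0.000 11.819
      vertex 15.335 10.764 11.819
    endloop
  endfacet
  facet normal 0.0000 0.0000 1.0000
    outer loop
      vertex 0.000 0.000 11.819
      vertex 15.335 10.764 11.819
      vertex 0.000 10.764 11.819
    endloop
  endfacet
  facet normal 0.0000 -1.0000 0.0000
    outer loop
      vertex 0.000 0.000 0.000
      vertex 15.335 0.000 0.000
      vertex 15.335 0.000 11.819
    endloop
  endfacet
  facet normal 0.0000 -1.0000 0.0000
    outer loop
      vertex 0.000 0.000 0.000
      vertex 15.335 0.000 11.819
      vertex 0.000 0.000 11.819
    endloop
  endfacet
  facet normal 0.0000 1.0000 0.0000
    outer loop
      vertex 15.335 10.764 11.819
      vertex 15.335 10.764 0.000
      vertex 0.000 10.764 0.000
    endloop
  endfacet
  facet normal 0.0000 1.0000 0.0000
    outer loop
      vertex 0.000 10.764 11.819
      vertex 15.335 10.764 11.819
      vertex 0.000 10.764 0.000
    endloop
  endfacet
  facet normal -1.0000 0.0000 0.0000
    outer loop
      vertex 0.000 10.764 11.819
      vertex 0.000 10.764 0.000
      vertex 0.000 0.000 0.000
    endloop
  endfacet
  facet normal -1.0000 0.0000 0.0000
    outer loop
      vertex 0.000 0.000 11.819
      vertex 0.000 10.764 11.819
      vertex 0.000 0.000 0.000
    endloop
  endfacet
  facet normal 1.0000 0.0000 0.0000
    outer loop
      vertex 15.335 0.000 0.000
      vertex 15.335 10.764 0.000
      vertex 15.335 10.764 11.819
    endloop
  endfacet
  facet normal 1.0000 0.0000 0.0000
    outer loop
      vertex 15.335 0.000 0.000
      vertex 15.335 10.764 11.819
      vertex 15.335 0.000 11.819
    endloop
  endfacet
endsolid part

The G0 Z moves step by Δz≈2.955 mm. Every layer's G1 loop is the same polygon, so the solid is a straight extrusion of it from z=0 to z≈11.8. Closing with flat bottom and top caps and triangulating gives 12 facets — a rectangular box, roughly 15.3 × 10.8 mm footprint and 11.8 mm tall.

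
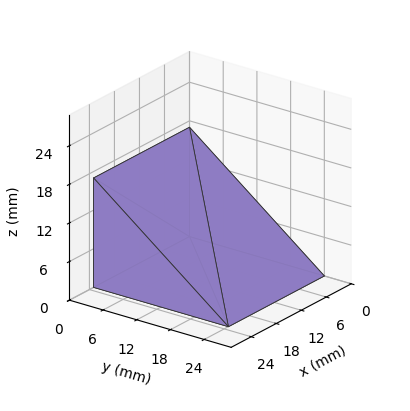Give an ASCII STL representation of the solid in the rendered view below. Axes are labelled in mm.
Reading the render: the shape is a wedge (ramp): 23 × 24 mm base, rising to 17 mm along the y=0 edge and sloping linearly to z=0 at y=24 (dimensions read to the nearest mm from the axis ticks). For the STL, each face is triangulated and given an outward normal.

solid part
  facet normal 0.0000 0.0000 -1.0000
    outer loop
      vertex 23.00 24.00 0.00
      vertex 23.00 0.00 0.00
      vertex 0.00 0.00 0.00
    endloop
  endfacet
  facet normal 0.0000 0.0000 -1.0000
    outer loop
      vertex 0.00 24.00 0.00
      vertex 23.00 24.00 0.00
      vertex 0.00 0.00 0.00
    endloop
  endfacet
  facet normal 0.0000 -1.0000 0.0000
    outer loop
      vertex 0.00 0.00 0.00
      vertex 23.00 0.00 0.00
      vertex 23.00 0.00 17.00
    endloop
  endfacet
  facet normal 0.0000 -1.0000 0.0000
    outer loop
      vertex 0.00 0.00 0.00
      vertex 23.00 0.00 17.00
      vertex 0.00 0.00 17.00
    endloop
  endfacet
  facet normal 0.0000 0.5780 0.8160
    outer loop
      vertex 0.00 0.00 17.00
      vertex 23.00 0.00 17.00
      vertex 23.00 24.00 0.00
    endloop
  endfacet
  facet normal 0.0000 0.5780 0.8160
    outer loop
      vertex 0.00 0.00 17.00
      vertex 23.00 24.00 0.00
      vertex 0.00 24.00 0.00
    endloop
  endfacet
  facet normal -1.0000 0.0000 0.0000
    outer loop
      vertex 0.00 0.00 17.00
      vertex 0.00 24.00 0.00
      vertex 0.00 0.00 0.00
    endloop
  endfacet
  facet normal 1.0000 0.0000 0.0000
    outer loop
      vertex 23.00 0.00 0.00
      vertex 23.00 24.00 0.00
      vertex 23.00 0.00 17.00
    endloop
  endfacet
endsolid part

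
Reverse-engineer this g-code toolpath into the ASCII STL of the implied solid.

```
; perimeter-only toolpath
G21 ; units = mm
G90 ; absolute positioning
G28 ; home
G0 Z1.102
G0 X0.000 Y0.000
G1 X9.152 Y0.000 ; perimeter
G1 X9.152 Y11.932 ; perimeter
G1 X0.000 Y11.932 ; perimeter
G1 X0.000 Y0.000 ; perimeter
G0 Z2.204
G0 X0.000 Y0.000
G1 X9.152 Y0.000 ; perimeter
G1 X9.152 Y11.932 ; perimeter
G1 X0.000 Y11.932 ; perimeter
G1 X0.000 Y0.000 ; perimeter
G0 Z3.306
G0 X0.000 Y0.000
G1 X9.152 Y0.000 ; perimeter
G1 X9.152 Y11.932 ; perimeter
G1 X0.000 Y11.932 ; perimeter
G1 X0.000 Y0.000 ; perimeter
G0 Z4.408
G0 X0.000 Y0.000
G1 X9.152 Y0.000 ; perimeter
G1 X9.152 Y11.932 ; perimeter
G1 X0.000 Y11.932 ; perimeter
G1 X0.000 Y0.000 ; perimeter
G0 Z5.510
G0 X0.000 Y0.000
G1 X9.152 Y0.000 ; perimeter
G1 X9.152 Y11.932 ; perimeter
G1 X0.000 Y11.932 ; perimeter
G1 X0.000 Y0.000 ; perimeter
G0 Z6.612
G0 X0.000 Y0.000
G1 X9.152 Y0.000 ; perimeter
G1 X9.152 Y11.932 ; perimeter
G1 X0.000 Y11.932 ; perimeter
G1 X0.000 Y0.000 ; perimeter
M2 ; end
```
solid part
  facet normal 0.0000 0.0000 -1.0000
    outer loop
      vertex 9.152 11.932 0.000
      vertex 9.152 0.000 0.000
      vertex 0.000 0.000 0.000
    endloop
  endfacet
  facet normal 0.0000 0.0000 -1.0000
    outer loop
      vertex 0.000 11.932 0.000
      vertex 9.152 11.932 0.000
      vertex 0.000 0.000 0.000
    endloop
  endfacet
  facet normal 0.0000 0.0000 1.0000
    outer loop
      vertex 0.000 0.000 6.612
      vertex 9.152 0.000 6.612
      vertex 9.152 11.932 6.612
    endloop
  endfacet
  facet normal 0.0000 0.0000 1.0000
    outer loop
      vertex 0.000 0.000 6.612
      vertex 9.152 11.932 6.612
      vertex 0.000 11.932 6.612
    endloop
  endfacet
  facet normal 0.0000 -1.0000 0.0000
    outer loop
      vertex 0.000 0.000 0.000
      vertex 9.152 0.000 0.000
      vertex 9.152 0.000 6.612
    endloop
  endfacet
  facet normal 0.0000 -1.0000 0.0000
    outer loop
      vertex 0.000 0.000 0.000
      vertex 9.152 0.000 6.612
      vertex 0.000 0.000 6.612
    endloop
  endfacet
  facet normal 0.0000 1.0000 0.0000
    outer loop
      vertex 9.152 11.932 6.612
      vertex 9.152 11.932 0.000
      vertex 0.000 11.932 0.000
    endloop
  endfacet
  facet normal 0.0000 1.0000 0.0000
    outer loop
      vertex 0.000 11.932 6.612
      vertex 9.152 11.932 6.612
      vertex 0.000 11.932 0.000
    endloop
  endfacet
  facet normal -1.0000 0.0000 0.0000
    outer loop
      vertex 0.000 11.932 6.612
      vertex 0.000 11.932 0.000
      vertex 0.000 0.000 0.000
    endloop
  endfacet
  facet normal -1.0000 0.0000 0.0000
    outer loop
      vertex 0.000 0.000 6.612
      vertex 0.000 11.932 6.612
      vertex 0.000 0.000 0.000
    endloop
  endfacet
  facet normal 1.0000 0.0000 0.0000
    outer loop
      vertex 9.152 0.000 0.000
      vertex 9.152 11.932 0.000
      vertex 9.152 11.932 6.612
    endloop
  endfacet
  facet normal 1.0000 0.0000 0.0000
    outer loop
      vertex 9.152 0.000 0.000
      vertex 9.152 11.932 6.612
      vertex 9.152 0.000 6.612
    endloop
  endfacet
endsolid part

The G0 Z moves step by Δz≈1.102 mm. Every layer's G1 loop is the same polygon, so the solid is a straight extrusion of it from z=0 to z≈6.61. Closing with flat bottom and top caps and triangulating gives 12 facets — a rectangular box, roughly 9.15 × 11.9 mm footprint and 6.61 mm tall.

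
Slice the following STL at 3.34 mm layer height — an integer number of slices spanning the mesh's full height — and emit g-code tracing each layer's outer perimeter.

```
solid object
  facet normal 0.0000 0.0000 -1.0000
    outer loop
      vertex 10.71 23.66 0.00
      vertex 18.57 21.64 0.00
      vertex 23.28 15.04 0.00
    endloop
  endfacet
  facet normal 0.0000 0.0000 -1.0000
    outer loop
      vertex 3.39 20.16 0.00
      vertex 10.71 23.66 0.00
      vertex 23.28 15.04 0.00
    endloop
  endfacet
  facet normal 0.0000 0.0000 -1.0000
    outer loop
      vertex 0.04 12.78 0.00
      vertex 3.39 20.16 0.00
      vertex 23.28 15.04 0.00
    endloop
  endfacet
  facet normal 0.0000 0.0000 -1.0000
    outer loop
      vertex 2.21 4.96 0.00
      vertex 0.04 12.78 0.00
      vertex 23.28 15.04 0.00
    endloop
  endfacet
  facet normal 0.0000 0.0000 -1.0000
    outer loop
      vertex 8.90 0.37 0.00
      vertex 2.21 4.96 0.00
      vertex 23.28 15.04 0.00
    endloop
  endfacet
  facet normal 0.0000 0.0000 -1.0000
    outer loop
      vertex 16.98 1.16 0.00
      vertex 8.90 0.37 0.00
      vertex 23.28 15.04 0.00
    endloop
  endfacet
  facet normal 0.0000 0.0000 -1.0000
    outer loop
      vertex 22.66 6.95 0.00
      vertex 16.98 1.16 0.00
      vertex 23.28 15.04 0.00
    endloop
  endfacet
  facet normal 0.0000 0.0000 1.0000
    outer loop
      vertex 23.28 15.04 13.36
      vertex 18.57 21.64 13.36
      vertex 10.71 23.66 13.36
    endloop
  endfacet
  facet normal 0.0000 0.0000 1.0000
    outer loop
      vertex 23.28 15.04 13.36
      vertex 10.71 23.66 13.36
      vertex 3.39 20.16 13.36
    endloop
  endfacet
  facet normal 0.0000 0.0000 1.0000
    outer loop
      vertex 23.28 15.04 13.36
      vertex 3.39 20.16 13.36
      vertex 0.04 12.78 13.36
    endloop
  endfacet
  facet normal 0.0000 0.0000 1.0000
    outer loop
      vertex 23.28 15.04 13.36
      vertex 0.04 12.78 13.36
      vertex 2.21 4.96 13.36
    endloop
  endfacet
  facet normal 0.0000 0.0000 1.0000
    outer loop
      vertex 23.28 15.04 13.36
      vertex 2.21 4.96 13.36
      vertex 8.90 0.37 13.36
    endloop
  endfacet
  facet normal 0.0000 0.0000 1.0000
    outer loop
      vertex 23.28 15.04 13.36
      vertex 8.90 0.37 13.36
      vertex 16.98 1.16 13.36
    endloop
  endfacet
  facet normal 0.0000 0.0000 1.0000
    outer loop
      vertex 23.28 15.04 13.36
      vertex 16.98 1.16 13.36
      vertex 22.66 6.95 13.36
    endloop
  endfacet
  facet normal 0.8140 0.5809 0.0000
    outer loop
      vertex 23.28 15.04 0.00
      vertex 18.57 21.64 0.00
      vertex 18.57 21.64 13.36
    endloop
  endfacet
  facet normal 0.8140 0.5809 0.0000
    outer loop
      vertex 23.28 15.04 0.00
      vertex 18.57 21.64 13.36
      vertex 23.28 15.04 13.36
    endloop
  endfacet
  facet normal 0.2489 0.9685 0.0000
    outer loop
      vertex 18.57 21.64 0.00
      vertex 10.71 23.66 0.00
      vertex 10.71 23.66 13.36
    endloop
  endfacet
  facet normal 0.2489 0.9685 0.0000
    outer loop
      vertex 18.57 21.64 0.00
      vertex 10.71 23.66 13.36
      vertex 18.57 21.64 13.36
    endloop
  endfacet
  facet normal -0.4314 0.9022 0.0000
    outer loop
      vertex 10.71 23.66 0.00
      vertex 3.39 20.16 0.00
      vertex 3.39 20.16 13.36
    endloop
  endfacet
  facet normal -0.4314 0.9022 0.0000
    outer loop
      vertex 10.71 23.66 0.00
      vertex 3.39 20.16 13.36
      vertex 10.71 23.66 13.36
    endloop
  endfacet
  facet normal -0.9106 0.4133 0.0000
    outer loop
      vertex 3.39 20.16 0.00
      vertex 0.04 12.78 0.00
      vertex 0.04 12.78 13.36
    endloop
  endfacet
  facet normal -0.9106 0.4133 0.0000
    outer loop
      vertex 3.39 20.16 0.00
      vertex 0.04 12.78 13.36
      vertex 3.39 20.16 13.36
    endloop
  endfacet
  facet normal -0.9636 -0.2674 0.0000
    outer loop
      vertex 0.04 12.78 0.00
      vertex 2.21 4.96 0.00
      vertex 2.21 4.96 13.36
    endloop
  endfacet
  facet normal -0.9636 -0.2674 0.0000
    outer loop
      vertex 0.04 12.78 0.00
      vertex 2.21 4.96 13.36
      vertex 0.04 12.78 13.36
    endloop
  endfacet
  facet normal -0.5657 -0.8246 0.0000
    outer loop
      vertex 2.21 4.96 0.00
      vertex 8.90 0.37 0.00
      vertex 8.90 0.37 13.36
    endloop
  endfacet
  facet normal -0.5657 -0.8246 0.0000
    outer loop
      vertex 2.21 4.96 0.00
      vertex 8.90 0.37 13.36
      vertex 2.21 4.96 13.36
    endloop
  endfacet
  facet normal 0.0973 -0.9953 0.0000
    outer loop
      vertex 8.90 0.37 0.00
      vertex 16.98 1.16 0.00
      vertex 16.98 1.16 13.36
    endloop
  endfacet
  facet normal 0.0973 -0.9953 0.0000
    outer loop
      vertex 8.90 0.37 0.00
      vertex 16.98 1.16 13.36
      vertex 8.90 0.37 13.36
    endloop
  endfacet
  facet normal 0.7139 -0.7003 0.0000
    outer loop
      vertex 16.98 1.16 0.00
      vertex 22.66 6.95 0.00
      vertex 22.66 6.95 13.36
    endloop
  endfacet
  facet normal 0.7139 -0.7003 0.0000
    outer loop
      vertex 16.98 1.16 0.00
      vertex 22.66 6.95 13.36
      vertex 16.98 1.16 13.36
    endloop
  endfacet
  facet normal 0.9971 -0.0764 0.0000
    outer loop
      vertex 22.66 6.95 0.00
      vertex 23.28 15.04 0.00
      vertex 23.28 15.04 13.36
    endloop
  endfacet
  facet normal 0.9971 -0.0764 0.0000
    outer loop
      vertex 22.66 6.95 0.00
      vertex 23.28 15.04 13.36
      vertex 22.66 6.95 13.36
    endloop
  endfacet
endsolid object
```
; perimeter-only toolpath
G21 ; units = mm
G90 ; absolute positioning
G28 ; home
; layer 1
G0 Z3.34
G0 X23.28 Y15.04
G1 X18.57 Y21.64
G1 X10.71 Y23.66
G1 X3.39 Y20.16
G1 X0.04 Y12.78
G1 X2.21 Y4.96
G1 X8.90 Y0.37
G1 X16.98 Y1.16
G1 X22.66 Y6.95
G1 X23.28 Y15.04
; layer 2
G0 Z6.68
G0 X23.28 Y15.04
G1 X18.57 Y21.64
G1 X10.71 Y23.66
G1 X3.39 Y20.16
G1 X0.04 Y12.78
G1 X2.21 Y4.96
G1 X8.90 Y0.37
G1 X16.98 Y1.16
G1 X22.66 Y6.95
G1 X23.28 Y15.04
; layer 3
G0 Z10.02
G0 X23.28 Y15.04
G1 X18.57 Y21.64
G1 X10.71 Y23.66
G1 X3.39 Y20.16
G1 X0.04 Y12.78
G1 X2.21 Y4.96
G1 X8.90 Y0.37
G1 X16.98 Y1.16
G1 X22.66 Y6.95
G1 X23.28 Y15.04
; layer 4
G0 Z13.36
G0 X23.28 Y15.04
G1 X18.57 Y21.64
G1 X10.71 Y23.66
G1 X3.39 Y20.16
G1 X0.04 Y12.78
G1 X2.21 Y4.96
G1 X8.90 Y0.37
G1 X16.98 Y1.16
G1 X22.66 Y6.95
G1 X23.28 Y15.04
M2 ; end

The solid is a regular 9-sided prism (a cylinder approximated with 9 flat sides), circumscribed radius ≈ 11.9 mm, height ≈ 13.4 mm. Slicing at Δz = 3.34 mm — 4 equal slices spanning the solid's height, so layer i sits at z = i·h/4 — gives 4 non-empty perimeters. Each is a 9-segment closed polygon; G0 lifts to the layer z and rapids to the start vertex, then G1 traces the edges.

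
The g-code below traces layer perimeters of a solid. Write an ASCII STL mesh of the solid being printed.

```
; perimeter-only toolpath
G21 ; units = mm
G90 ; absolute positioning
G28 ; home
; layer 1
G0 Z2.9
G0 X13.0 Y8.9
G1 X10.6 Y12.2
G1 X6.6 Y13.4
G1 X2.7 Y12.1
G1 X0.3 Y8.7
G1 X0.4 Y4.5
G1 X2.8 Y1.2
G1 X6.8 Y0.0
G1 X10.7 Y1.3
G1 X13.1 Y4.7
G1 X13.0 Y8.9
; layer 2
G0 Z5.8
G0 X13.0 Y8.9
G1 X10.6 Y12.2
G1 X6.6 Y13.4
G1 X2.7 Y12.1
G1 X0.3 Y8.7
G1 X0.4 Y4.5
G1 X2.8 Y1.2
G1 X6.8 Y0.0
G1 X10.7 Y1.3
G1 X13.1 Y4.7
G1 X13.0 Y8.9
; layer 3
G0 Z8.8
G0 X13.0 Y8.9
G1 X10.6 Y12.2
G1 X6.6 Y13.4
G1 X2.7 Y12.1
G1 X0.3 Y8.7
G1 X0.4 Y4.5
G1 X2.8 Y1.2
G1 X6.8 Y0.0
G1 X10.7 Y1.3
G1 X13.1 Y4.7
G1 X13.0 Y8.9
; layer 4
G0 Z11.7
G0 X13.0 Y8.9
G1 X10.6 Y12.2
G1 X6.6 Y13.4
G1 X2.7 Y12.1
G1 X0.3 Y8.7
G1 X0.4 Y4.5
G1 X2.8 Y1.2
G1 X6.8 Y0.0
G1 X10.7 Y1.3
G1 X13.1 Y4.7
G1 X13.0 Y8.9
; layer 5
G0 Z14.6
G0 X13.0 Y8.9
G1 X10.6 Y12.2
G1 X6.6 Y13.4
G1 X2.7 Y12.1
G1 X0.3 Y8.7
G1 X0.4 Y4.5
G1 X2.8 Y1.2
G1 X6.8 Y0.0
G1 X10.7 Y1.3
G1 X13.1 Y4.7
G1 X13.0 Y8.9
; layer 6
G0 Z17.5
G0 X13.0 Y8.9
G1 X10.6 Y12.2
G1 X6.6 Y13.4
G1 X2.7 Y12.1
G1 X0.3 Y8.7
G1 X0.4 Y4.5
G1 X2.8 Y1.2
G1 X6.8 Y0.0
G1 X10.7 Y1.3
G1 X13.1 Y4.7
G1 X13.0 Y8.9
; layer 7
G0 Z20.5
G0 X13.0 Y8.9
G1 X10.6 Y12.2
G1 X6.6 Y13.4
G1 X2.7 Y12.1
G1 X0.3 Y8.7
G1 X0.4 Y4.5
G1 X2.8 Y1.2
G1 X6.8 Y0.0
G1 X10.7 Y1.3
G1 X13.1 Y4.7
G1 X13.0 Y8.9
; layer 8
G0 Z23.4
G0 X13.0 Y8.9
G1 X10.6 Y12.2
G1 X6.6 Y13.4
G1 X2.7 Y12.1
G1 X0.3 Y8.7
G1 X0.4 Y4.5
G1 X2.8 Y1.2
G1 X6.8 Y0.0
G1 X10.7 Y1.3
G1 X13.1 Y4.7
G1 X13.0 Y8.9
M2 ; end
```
solid part
  facet normal 0.0000 0.0000 -1.0000
    outer loop
      vertex 6.6 13.4 0.0
      vertex 10.6 12.2 0.0
      vertex 13.0 8.9 0.0
    endloop
  endfacet
  facet normal 0.0000 0.0000 -1.0000
    outer loop
      vertex 2.7 12.1 0.0
      vertex 6.6 13.4 0.0
      vertex 13.0 8.9 0.0
    endloop
  endfacet
  facet normal 0.0000 0.0000 -1.0000
    outer loop
      vertex 0.3 8.7 0.0
      vertex 2.7 12.1 0.0
      vertex 13.0 8.9 0.0
    endloop
  endfacet
  facet normal 0.0000 0.0000 -1.0000
    outer loop
      vertex 0.4 4.5 0.0
      vertex 0.3 8.7 0.0
      vertex 13.0 8.9 0.0
    endloop
  endfacet
  facet normal 0.0000 0.0000 -1.0000
    outer loop
      vertex 2.8 1.2 0.0
      vertex 0.4 4.5 0.0
      vertex 13.0 8.9 0.0
    endloop
  endfacet
  facet normal 0.0000 0.0000 -1.0000
    outer loop
      vertex 6.8 0.0 0.0
      vertex 2.8 1.2 0.0
      vertex 13.0 8.9 0.0
    endloop
  endfacet
  facet normal 0.0000 0.0000 -1.0000
    outer loop
      vertex 10.7 1.3 0.0
      vertex 6.8 0.0 0.0
      vertex 13.0 8.9 0.0
    endloop
  endfacet
  facet normal 0.0000 0.0000 -1.0000
    outer loop
      vertex 13.1 4.7 0.0
      vertex 10.7 1.3 0.0
      vertex 13.0 8.9 0.0
    endloop
  endfacet
  facet normal 0.0000 0.0000 1.0000
    outer loop
      vertex 13.0 8.9 23.4
      vertex 10.6 12.2 23.4
      vertex 6.6 13.4 23.4
    endloop
  endfacet
  facet normal 0.0000 0.0000 1.0000
    outer loop
      vertex 13.0 8.9 23.4
      vertex 6.6 13.4 23.4
      vertex 2.7 12.1 23.4
    endloop
  endfacet
  facet normal 0.0000 0.0000 1.0000
    outer loop
      vertex 13.0 8.9 23.4
      vertex 2.7 12.1 23.4
      vertex 0.3 8.7 23.4
    endloop
  endfacet
  facet normal 0.0000 0.0000 1.0000
    outer loop
      vertex 13.0 8.9 23.4
      vertex 0.3 8.7 23.4
      vertex 0.4 4.5 23.4
    endloop
  endfacet
  facet normal 0.0000 0.0000 1.0000
    outer loop
      vertex 13.0 8.9 23.4
      vertex 0.4 4.5 23.4
      vertex 2.8 1.2 23.4
    endloop
  endfacet
  facet normal 0.0000 0.0000 1.0000
    outer loop
      vertex 13.0 8.9 23.4
      vertex 2.8 1.2 23.4
      vertex 6.8 0.0 23.4
    endloop
  endfacet
  facet normal 0.0000 0.0000 1.0000
    outer loop
      vertex 13.0 8.9 23.4
      vertex 6.8 0.0 23.4
      vertex 10.7 1.3 23.4
    endloop
  endfacet
  facet normal 0.0000 0.0000 1.0000
    outer loop
      vertex 13.0 8.9 23.4
      vertex 10.7 1.3 23.4
      vertex 13.1 4.7 23.4
    endloop
  endfacet
  facet normal 0.8087 0.5882 0.0000
    outer loop
      vertex 13.0 8.9 0.0
      vertex 10.6 12.2 0.0
      vertex 10.6 12.2 23.4
    endloop
  endfacet
  facet normal 0.8087 0.5882 0.0000
    outer loop
      vertex 13.0 8.9 0.0
      vertex 10.6 12.2 23.4
      vertex 13.0 8.9 23.4
    endloop
  endfacet
  facet normal 0.2873 0.9578 0.0000
    outer loop
      vertex 10.6 12.2 0.0
      vertex 6.6 13.4 0.0
      vertex 6.6 13.4 23.4
    endloop
  endfacet
  facet normal 0.2873 0.9578 0.0000
    outer loop
      vertex 10.6 12.2 0.0
      vertex 6.6 13.4 23.4
      vertex 10.6 12.2 23.4
    endloop
  endfacet
  facet normal -0.3162 0.9487 0.0000
    outer loop
      vertex 6.6 13.4 0.0
      vertex 2.7 12.1 0.0
      vertex 2.7 12.1 23.4
    endloop
  endfacet
  facet normal -0.3162 0.9487 0.0000
    outer loop
      vertex 6.6 13.4 0.0
      vertex 2.7 12.1 23.4
      vertex 6.6 13.4 23.4
    endloop
  endfacet
  facet normal -0.8170 0.5767 0.0000
    outer loop
      vertex 2.7 12.1 0.0
      vertex 0.3 8.7 0.0
      vertex 0.3 8.7 23.4
    endloop
  endfacet
  facet normal -0.8170 0.5767 0.0000
    outer loop
      vertex 2.7 12.1 0.0
      vertex 0.3 8.7 23.4
      vertex 2.7 12.1 23.4
    endloop
  endfacet
  facet normal -0.9997 -0.0238 0.0000
    outer loop
      vertex 0.3 8.7 0.0
      vertex 0.4 4.5 0.0
      vertex 0.4 4.5 23.4
    endloop
  endfacet
  facet normal -0.9997 -0.0238 0.0000
    outer loop
      vertex 0.3 8.7 0.0
      vertex 0.4 4.5 23.4
      vertex 0.3 8.7 23.4
    endloop
  endfacet
  facet normal -0.8087 -0.5882 0.0000
    outer loop
      vertex 0.4 4.5 0.0
      vertex 2.8 1.2 0.0
      vertex 2.8 1.2 23.4
    endloop
  endfacet
  facet normal -0.8087 -0.5882 0.0000
    outer loop
      vertex 0.4 4.5 0.0
      vertex 2.8 1.2 23.4
      vertex 0.4 4.5 23.4
    endloop
  endfacet
  facet normal -0.2873 -0.9578 0.0000
    outer loop
      vertex 2.8 1.2 0.0
      vertex 6.8 0.0 0.0
      vertex 6.8 0.0 23.4
    endloop
  endfacet
  facet normal -0.2873 -0.9578 0.0000
    outer loop
      vertex 2.8 1.2 0.0
      vertex 6.8 0.0 23.4
      vertex 2.8 1.2 23.4
    endloop
  endfacet
  facet normal 0.3162 -0.9487 0.0000
    outer loop
      vertex 6.8 0.0 0.0
      vertex 10.7 1.3 0.0
      vertex 10.7 1.3 23.4
    endloop
  endfacet
  facet normal 0.3162 -0.9487 0.0000
    outer loop
      vertex 6.8 0.0 0.0
      vertex 10.7 1.3 23.4
      vertex 6.8 0.0 23.4
    endloop
  endfacet
  facet normal 0.8170 -0.5767 0.0000
    outer loop
      vertex 10.7 1.3 0.0
      vertex 13.1 4.7 0.0
      vertex 13.1 4.7 23.4
    endloop
  endfacet
  facet normal 0.8170 -0.5767 0.0000
    outer loop
      vertex 10.7 1.3 0.0
      vertex 13.1 4.7 23.4
      vertex 10.7 1.3 23.4
    endloop
  endfacet
  facet normal 0.9997 0.0238 0.0000
    outer loop
      vertex 13.1 4.7 0.0
      vertex 13.0 8.9 0.0
      vertex 13.0 8.9 23.4
    endloop
  endfacet
  facet normal 0.9997 0.0238 0.0000
    outer loop
      vertex 13.1 4.7 0.0
      vertex 13.0 8.9 23.4
      vertex 13.1 4.7 23.4
    endloop
  endfacet
endsolid part

The G0 Z moves step by Δz≈2.9 mm. Every layer's G1 loop is the same polygon, so the solid is a straight extrusion of it from z=0 to z≈23.4. Closing with flat bottom and top caps and triangulating gives 36 facets — a regular 10-sided prism (a cylinder approximated with 10 flat sides), circumscribed radius ≈ 6.7 mm, height ≈ 23.4 mm.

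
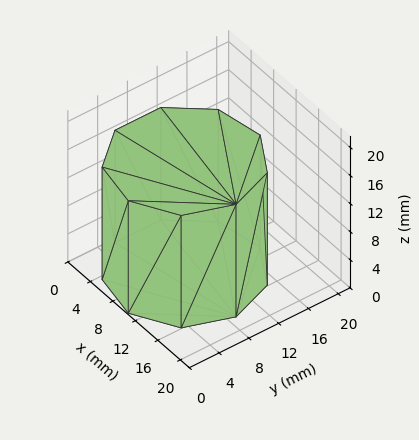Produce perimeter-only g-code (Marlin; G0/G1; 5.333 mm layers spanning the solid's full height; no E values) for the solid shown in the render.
Reading the render: the shape is a regular 9-sided prism (a cylinder approximated with 9 flat sides), circumscribed radius ≈ 9 mm, height ≈ 16 mm (dimensions read to the nearest mm from the axis ticks). For the g-code, the solid's height is divided into equal slices at the stated Δz and each level perimeter traced with G1 moves after a G0 lift.

; perimeter-only toolpath
G21 ; units = mm
G90 ; absolute positioning
G28 ; home
; layer 1
G0 Z5.333
G0 X18.000 Y9.000
G1 X15.894 Y14.785
G1 X10.563 Y17.863
G1 X4.500 Y16.794
G1 X0.543 Y12.078
G1 X0.543 Y5.922
G1 X4.500 Y1.206
G1 X10.563 Y0.137
G1 X15.894 Y3.215
G1 X18.000 Y9.000
; layer 2
G0 Z10.667
G0 X18.000 Y9.000
G1 X15.894 Y14.785
G1 X10.563 Y17.863
G1 X4.500 Y16.794
G1 X0.543 Y12.078
G1 X0.543 Y5.922
G1 X4.500 Y1.206
G1 X10.563 Y0.137
G1 X15.894 Y3.215
G1 X18.000 Y9.000
; layer 3
G0 Z16.000
G0 X18.000 Y9.000
G1 X15.894 Y14.785
G1 X10.563 Y17.863
G1 X4.500 Y16.794
G1 X0.543 Y12.078
G1 X0.543 Y5.922
G1 X4.500 Y1.206
G1 X10.563 Y0.137
G1 X15.894 Y3.215
G1 X18.000 Y9.000
M2 ; end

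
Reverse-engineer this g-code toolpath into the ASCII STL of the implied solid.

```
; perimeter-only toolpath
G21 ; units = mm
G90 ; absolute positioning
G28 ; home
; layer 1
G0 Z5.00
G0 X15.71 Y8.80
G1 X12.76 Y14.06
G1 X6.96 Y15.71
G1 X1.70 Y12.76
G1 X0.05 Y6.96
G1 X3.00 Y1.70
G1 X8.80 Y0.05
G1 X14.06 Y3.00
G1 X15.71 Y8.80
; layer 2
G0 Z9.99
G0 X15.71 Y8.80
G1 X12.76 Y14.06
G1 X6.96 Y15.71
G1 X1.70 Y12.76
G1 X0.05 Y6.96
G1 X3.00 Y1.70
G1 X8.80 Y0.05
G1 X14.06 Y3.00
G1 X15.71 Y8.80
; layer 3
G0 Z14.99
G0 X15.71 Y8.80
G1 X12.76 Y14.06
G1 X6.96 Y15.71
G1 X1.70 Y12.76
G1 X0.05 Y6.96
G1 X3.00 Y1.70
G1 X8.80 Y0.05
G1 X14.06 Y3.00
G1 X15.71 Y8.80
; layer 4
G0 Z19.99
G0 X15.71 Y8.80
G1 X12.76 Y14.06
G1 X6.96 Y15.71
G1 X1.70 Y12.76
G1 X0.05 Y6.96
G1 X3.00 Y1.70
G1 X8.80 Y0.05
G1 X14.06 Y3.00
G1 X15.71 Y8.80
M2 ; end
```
solid part
  facet normal 0.0000 0.0000 -1.0000
    outer loop
      vertex 6.96 15.71 0.00
      vertex 12.76 14.06 0.00
      vertex 15.71 8.80 0.00
    endloop
  endfacet
  facet normal 0.0000 0.0000 -1.0000
    outer loop
      vertex 1.70 12.76 0.00
      vertex 6.96 15.71 0.00
      vertex 15.71 8.80 0.00
    endloop
  endfacet
  facet normal 0.0000 0.0000 -1.0000
    outer loop
      vertex 0.05 6.96 0.00
      vertex 1.70 12.76 0.00
      vertex 15.71 8.80 0.00
    endloop
  endfacet
  facet normal 0.0000 0.0000 -1.0000
    outer loop
      vertex 3.00 1.70 0.00
      vertex 0.05 6.96 0.00
      vertex 15.71 8.80 0.00
    endloop
  endfacet
  facet normal 0.0000 0.0000 -1.0000
    outer loop
      vertex 8.80 0.05 0.00
      vertex 3.00 1.70 0.00
      vertex 15.71 8.80 0.00
    endloop
  endfacet
  facet normal 0.0000 0.0000 -1.0000
    outer loop
      vertex 14.06 3.00 0.00
      vertex 8.80 0.05 0.00
      vertex 15.71 8.80 0.00
    endloop
  endfacet
  facet normal 0.0000 0.0000 1.0000
    outer loop
      vertex 15.71 8.80 19.99
      vertex 12.76 14.06 19.99
      vertex 6.96 15.71 19.99
    endloop
  endfacet
  facet normal 0.0000 0.0000 1.0000
    outer loop
      vertex 15.71 8.80 19.99
      vertex 6.96 15.71 19.99
      vertex 1.70 12.76 19.99
    endloop
  endfacet
  facet normal 0.0000 0.0000 1.0000
    outer loop
      vertex 15.71 8.80 19.99
      vertex 1.70 12.76 19.99
      vertex 0.05 6.96 19.99
    endloop
  endfacet
  facet normal 0.0000 0.0000 1.0000
    outer loop
      vertex 15.71 8.80 19.99
      vertex 0.05 6.96 19.99
      vertex 3.00 1.70 19.99
    endloop
  endfacet
  facet normal 0.0000 0.0000 1.0000
    outer loop
      vertex 15.71 8.80 19.99
      vertex 3.00 1.70 19.99
      vertex 8.80 0.05 19.99
    endloop
  endfacet
  facet normal 0.0000 0.0000 1.0000
    outer loop
      vertex 15.71 8.80 19.99
      vertex 8.80 0.05 19.99
      vertex 14.06 3.00 19.99
    endloop
  endfacet
  facet normal 0.8722 0.4892 0.0000
    outer loop
      vertex 15.71 8.80 0.00
      vertex 12.76 14.06 0.00
      vertex 12.76 14.06 19.99
    endloop
  endfacet
  facet normal 0.8722 0.4892 0.0000
    outer loop
      vertex 15.71 8.80 0.00
      vertex 12.76 14.06 19.99
      vertex 15.71 8.80 19.99
    endloop
  endfacet
  facet normal 0.2736 0.9618 0.0000
    outer loop
      vertex 12.76 14.06 0.00
      vertex 6.96 15.71 0.00
      vertex 6.96 15.71 19.99
    endloop
  endfacet
  facet normal 0.2736 0.9618 0.0000
    outer loop
      vertex 12.76 14.06 0.00
      vertex 6.96 15.71 19.99
      vertex 12.76 14.06 19.99
    endloop
  endfacet
  facet normal -0.4892 0.8722 0.0000
    outer loop
      vertex 6.96 15.71 0.00
      vertex 1.70 12.76 0.00
      vertex 1.70 12.76 19.99
    endloop
  endfacet
  facet normal -0.4892 0.8722 0.0000
    outer loop
      vertex 6.96 15.71 0.00
      vertex 1.70 12.76 19.99
      vertex 6.96 15.71 19.99
    endloop
  endfacet
  facet normal -0.9618 0.2736 0.0000
    outer loop
      vertex 1.70 12.76 0.00
      vertex 0.05 6.96 0.00
      vertex 0.05 6.96 19.99
    endloop
  endfacet
  facet normal -0.9618 0.2736 0.0000
    outer loop
      vertex 1.70 12.76 0.00
      vertex 0.05 6.96 19.99
      vertex 1.70 12.76 19.99
    endloop
  endfacet
  facet normal -0.8722 -0.4892 0.0000
    outer loop
      vertex 0.05 6.96 0.00
      vertex 3.00 1.70 0.00
      vertex 3.00 1.70 19.99
    endloop
  endfacet
  facet normal -0.8722 -0.4892 0.0000
    outer loop
      vertex 0.05 6.96 0.00
      vertex 3.00 1.70 19.99
      vertex 0.05 6.96 19.99
    endloop
  endfacet
  facet normal -0.2736 -0.9618 0.0000
    outer loop
      vertex 3.00 1.70 0.00
      vertex 8.80 0.05 0.00
      vertex 8.80 0.05 19.99
    endloop
  endfacet
  facet normal -0.2736 -0.9618 0.0000
    outer loop
      vertex 3.00 1.70 0.00
      vertex 8.80 0.05 19.99
      vertex 3.00 1.70 19.99
    endloop
  endfacet
  facet normal 0.4892 -0.8722 0.0000
    outer loop
      vertex 8.80 0.05 0.00
      vertex 14.06 3.00 0.00
      vertex 14.06 3.00 19.99
    endloop
  endfacet
  facet normal 0.4892 -0.8722 0.0000
    outer loop
      vertex 8.80 0.05 0.00
      vertex 14.06 3.00 19.99
      vertex 8.80 0.05 19.99
    endloop
  endfacet
  facet normal 0.9618 -0.2736 0.0000
    outer loop
      vertex 14.06 3.00 0.00
      vertex 15.71 8.80 0.00
      vertex 15.71 8.80 19.99
    endloop
  endfacet
  facet normal 0.9618 -0.2736 0.0000
    outer loop
      vertex 14.06 3.00 0.00
      vertex 15.71 8.80 19.99
      vertex 14.06 3.00 19.99
    endloop
  endfacet
endsolid part

The G0 Z moves step by Δz≈5.00 mm. Every layer's G1 loop is the same polygon, so the solid is a straight extrusion of it from z=0 to z≈20. Closing with flat bottom and top caps and triangulating gives 28 facets — a regular 8-sided prism (a cylinder approximated with 8 flat sides), circumscribed radius ≈ 7.88 mm, height ≈ 20 mm.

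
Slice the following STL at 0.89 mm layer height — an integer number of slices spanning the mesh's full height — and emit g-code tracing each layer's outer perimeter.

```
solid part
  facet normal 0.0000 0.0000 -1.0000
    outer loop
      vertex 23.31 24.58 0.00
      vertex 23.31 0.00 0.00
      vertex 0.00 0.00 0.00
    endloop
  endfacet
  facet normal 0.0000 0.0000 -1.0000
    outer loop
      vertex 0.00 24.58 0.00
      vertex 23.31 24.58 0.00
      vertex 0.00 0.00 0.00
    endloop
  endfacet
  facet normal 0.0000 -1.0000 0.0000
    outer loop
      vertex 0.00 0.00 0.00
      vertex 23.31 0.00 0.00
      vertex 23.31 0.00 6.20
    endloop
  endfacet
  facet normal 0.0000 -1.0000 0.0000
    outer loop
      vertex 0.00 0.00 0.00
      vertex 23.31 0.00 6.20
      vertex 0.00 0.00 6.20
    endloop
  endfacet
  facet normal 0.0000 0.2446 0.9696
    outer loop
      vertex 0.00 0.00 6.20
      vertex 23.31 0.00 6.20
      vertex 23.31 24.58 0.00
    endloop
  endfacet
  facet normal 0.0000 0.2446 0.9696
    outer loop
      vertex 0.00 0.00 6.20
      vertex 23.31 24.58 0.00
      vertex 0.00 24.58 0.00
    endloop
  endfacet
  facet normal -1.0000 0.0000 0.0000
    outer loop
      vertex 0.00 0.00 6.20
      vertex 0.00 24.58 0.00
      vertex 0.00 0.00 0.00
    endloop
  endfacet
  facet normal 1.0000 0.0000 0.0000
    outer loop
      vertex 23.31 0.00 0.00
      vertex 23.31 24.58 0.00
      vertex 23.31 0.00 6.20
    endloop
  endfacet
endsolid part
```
; perimeter-only toolpath
G21 ; units = mm
G90 ; absolute positioning
G28 ; home
; layer 1
G0 Z0.89
G0 X0.00 Y0.00
G1 X23.31 Y0.00
G1 X23.31 Y21.07
G1 X0.00 Y21.07
G1 X0.00 Y0.00
; layer 2
G0 Z1.77
G0 X0.00 Y0.00
G1 X23.31 Y0.00
G1 X23.31 Y17.56
G1 X0.00 Y17.56
G1 X0.00 Y0.00
; layer 3
G0 Z2.66
G0 X0.00 Y0.00
G1 X23.31 Y0.00
G1 X23.31 Y14.05
G1 X0.00 Y14.05
G1 X0.00 Y0.00
; layer 4
G0 Z3.54
G0 X0.00 Y0.00
G1 X23.31 Y0.00
G1 X23.31 Y10.53
G1 X0.00 Y10.53
G1 X0.00 Y0.00
; layer 5
G0 Z4.43
G0 X0.00 Y0.00
G1 X23.31 Y0.00
G1 X23.31 Y7.02
G1 X0.00 Y7.02
G1 X0.00 Y0.00
; layer 6
G0 Z5.31
G0 X0.00 Y0.00
G1 X23.31 Y0.00
G1 X23.31 Y3.51
G1 X0.00 Y3.51
G1 X0.00 Y0.00
M2 ; end

The solid is a wedge (ramp): 23.3 × 24.6 mm base, rising to 6.2 mm along the y=0 edge and sloping linearly to z=0 at y=24.6. Slicing at Δz = 0.89 mm — 7 equal slices spanning the solid's height, so layer i sits at z = i·h/7 — gives 6 non-empty perimeters. Each is a 4-segment closed polygon; G0 lifts to the layer z and rapids to the start vertex, then G1 traces the edges. The cross-section shrinks linearly with z (the slice at the apex is degenerate and omitted).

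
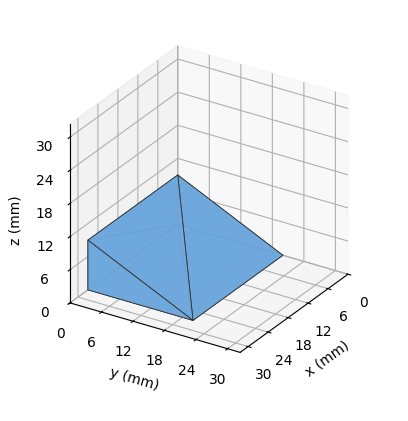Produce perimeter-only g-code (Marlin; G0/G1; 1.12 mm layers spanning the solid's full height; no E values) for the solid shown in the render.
Reading the render: the shape is a wedge (ramp): 27 × 20 mm base, rising to 9 mm along the y=0 edge and sloping linearly to z=0 at y=20 (dimensions read to the nearest mm from the axis ticks). For the g-code, the solid's height is divided into equal slices at the stated Δz and each level perimeter traced with G1 moves after a G0 lift.

; perimeter-only toolpath
G21 ; units = mm
G90 ; absolute positioning
G28 ; home
; layer 1
G0 Z1.12
G0 X0.00 Y0.00
G1 X27.00 Y0.00
G1 X27.00 Y17.50
G1 X0.00 Y17.50
G1 X0.00 Y0.00
; layer 2
G0 Z2.25
G0 X0.00 Y0.00
G1 X27.00 Y0.00
G1 X27.00 Y15.00
G1 X0.00 Y15.00
G1 X0.00 Y0.00
; layer 3
G0 Z3.38
G0 X0.00 Y0.00
G1 X27.00 Y0.00
G1 X27.00 Y12.50
G1 X0.00 Y12.50
G1 X0.00 Y0.00
; layer 4
G0 Z4.50
G0 X0.00 Y0.00
G1 X27.00 Y0.00
G1 X27.00 Y10.00
G1 X0.00 Y10.00
G1 X0.00 Y0.00
; layer 5
G0 Z5.62
G0 X0.00 Y0.00
G1 X27.00 Y0.00
G1 X27.00 Y7.50
G1 X0.00 Y7.50
G1 X0.00 Y0.00
; layer 6
G0 Z6.75
G0 X0.00 Y0.00
G1 X27.00 Y0.00
G1 X27.00 Y5.00
G1 X0.00 Y5.00
G1 X0.00 Y0.00
; layer 7
G0 Z7.88
G0 X0.00 Y0.00
G1 X27.00 Y0.00
G1 X27.00 Y2.50
G1 X0.00 Y2.50
G1 X0.00 Y0.00
M2 ; end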